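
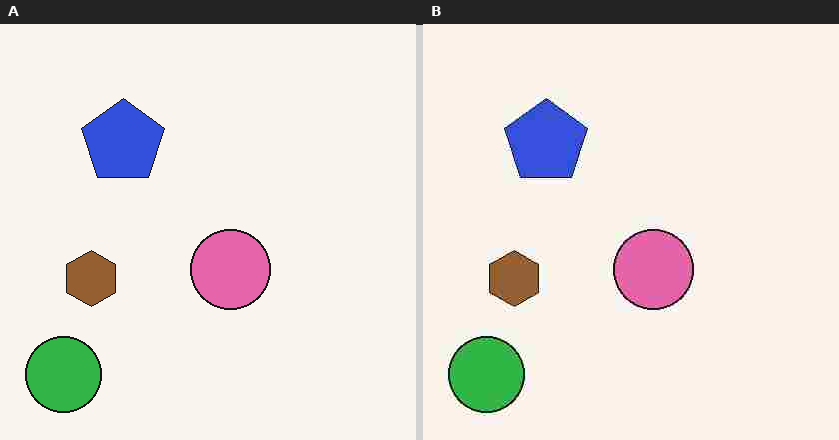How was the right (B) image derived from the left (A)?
This is the original image heavily JPEG-compressed with obvious blocking artifacts.

Blocky 8×8 compression artifacts appear around shape edges and the flat background shows ringing — characteristic JPEG degradation.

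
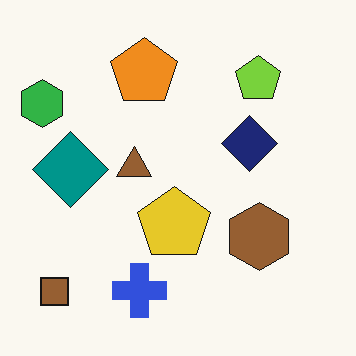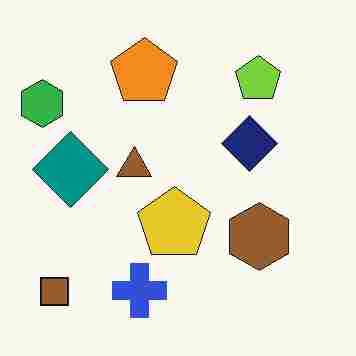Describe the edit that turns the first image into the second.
Degraded with heavy JPEG compression.

Blocky 8×8 compression artifacts appear around shape edges and the flat background shows ringing — characteristic JPEG degradation.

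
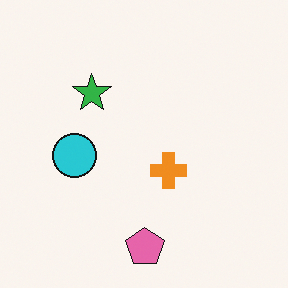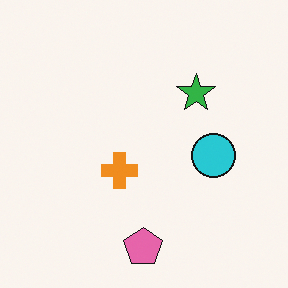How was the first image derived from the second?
The image was flipped horizontally (left ↔ right).

The cyan circle is in the right of the second image and the left of the first — shapes on opposite sides of the vertical midline have swapped in a mirror flip.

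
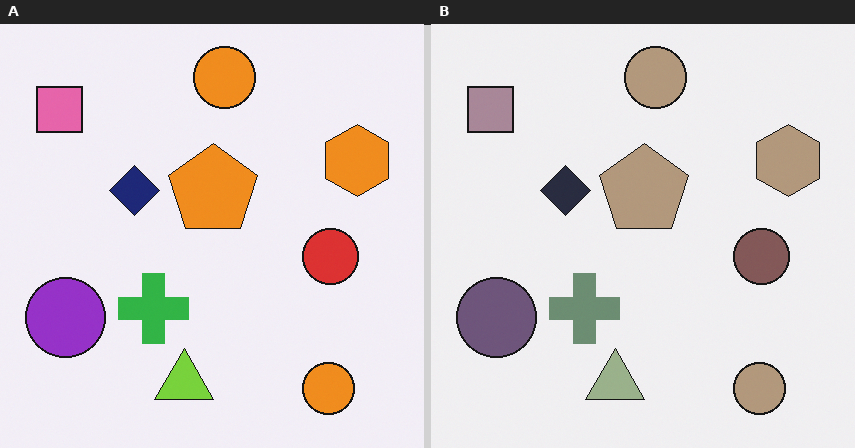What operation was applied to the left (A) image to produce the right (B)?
The image was made much more muted (saturation change).

All colors are more muted and greyish — a global saturation change.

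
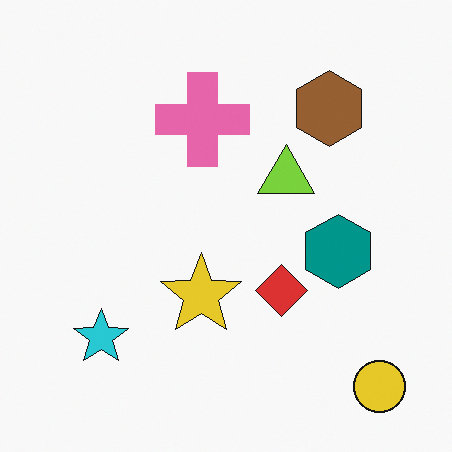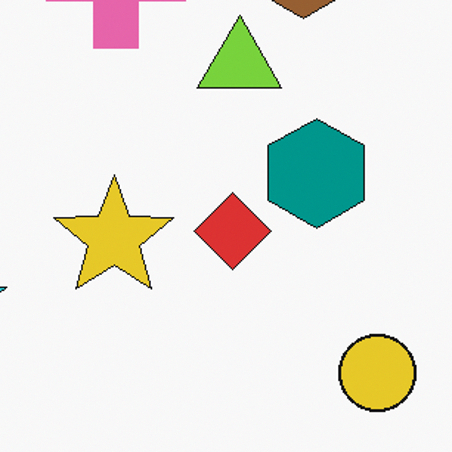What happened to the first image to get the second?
The second image is the first cropped slightly and scaled back up.

The visible shapes are larger and the field of view is narrower; shapes near the original edges may be partly or wholly outside the frame — a crop-and-rescale.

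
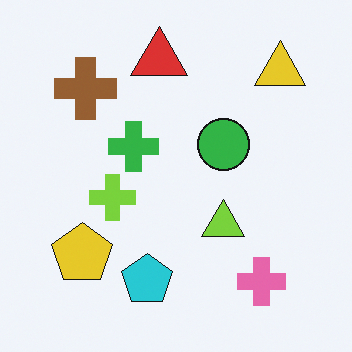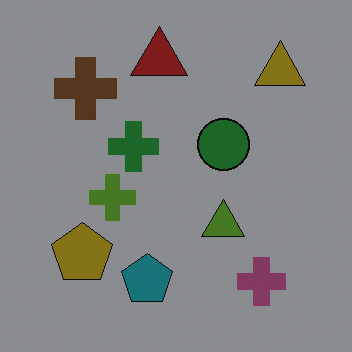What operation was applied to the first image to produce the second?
The transformation is: noticeably darkened.

Every pixel — background and shapes alike — is uniformly darkened.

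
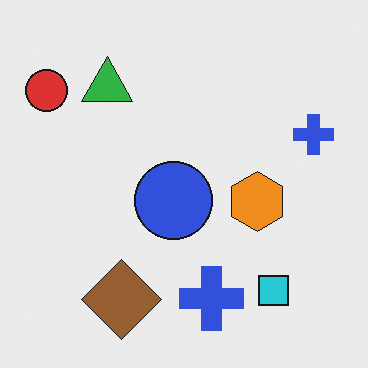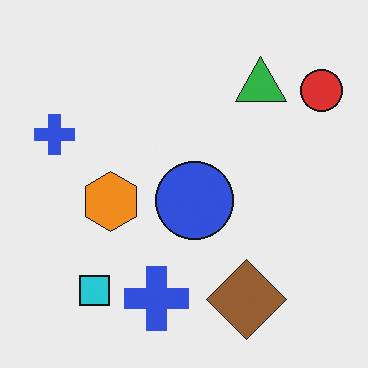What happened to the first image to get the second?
The transformation is: flipped horizontally (left ↔ right).

The red circle is in the top-left of the first image and the top-right of the second — shapes on opposite sides of the vertical midline have swapped in a mirror flip.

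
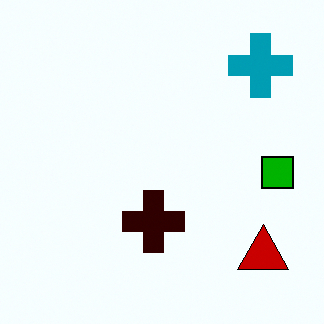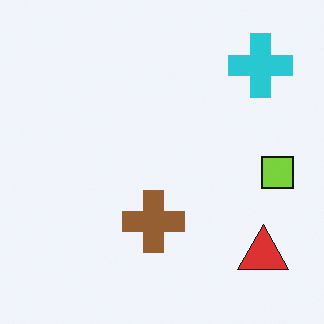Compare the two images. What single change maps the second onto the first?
The image was boosted in contrast.

Tones are pushed away from mid-grey across the whole image — a global contrast change.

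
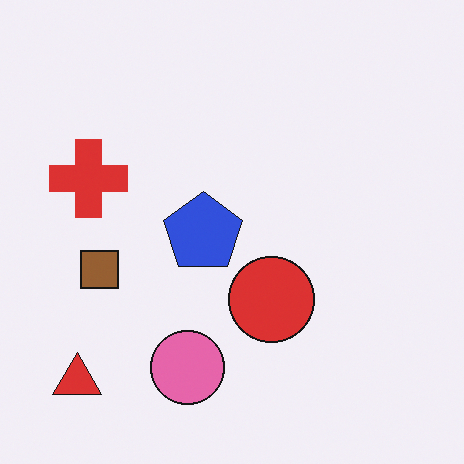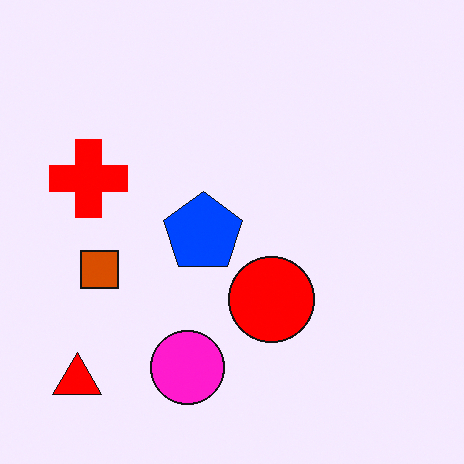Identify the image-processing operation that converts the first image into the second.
The image was made much more vivid (saturation change).

All colors are more vivid — a global saturation change.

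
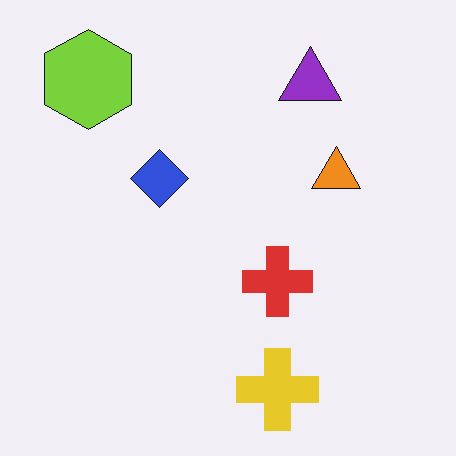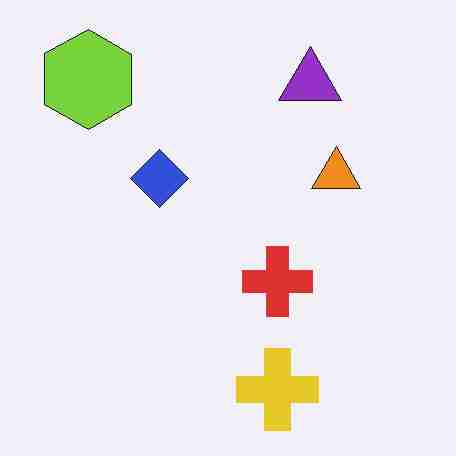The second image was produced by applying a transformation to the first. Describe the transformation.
The second image is the first heavily JPEG-compressed with obvious blocking artifacts.

Blocky 8×8 compression artifacts appear around shape edges and the flat background shows ringing — characteristic JPEG degradation.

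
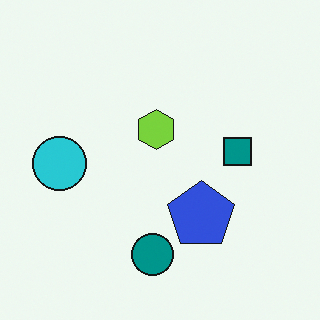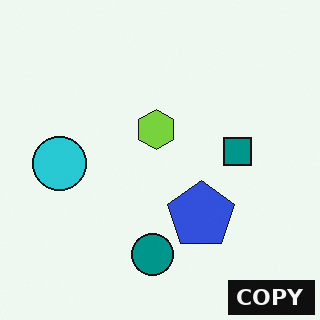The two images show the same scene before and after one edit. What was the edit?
It was watermarked with the text "COPY" in the lower-right corner.

A dark label reading "COPY" appears in the lower-right corner.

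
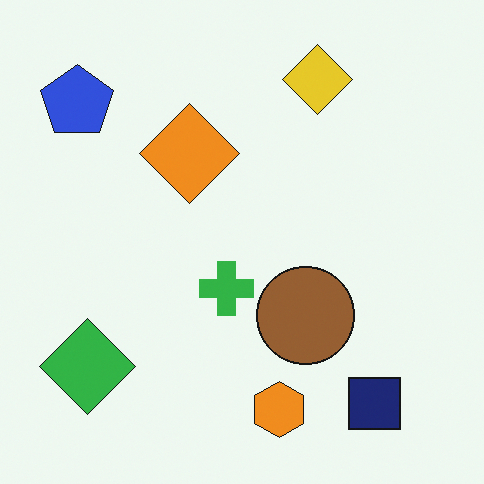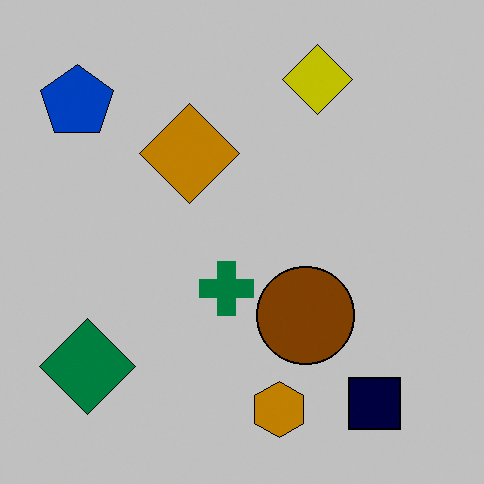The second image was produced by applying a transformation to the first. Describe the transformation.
It was heavily posterized to just a handful of flat colors.

Each flat color has snapped to a coarser quantized level — most visibly, the near-white background has dropped to a flat grey.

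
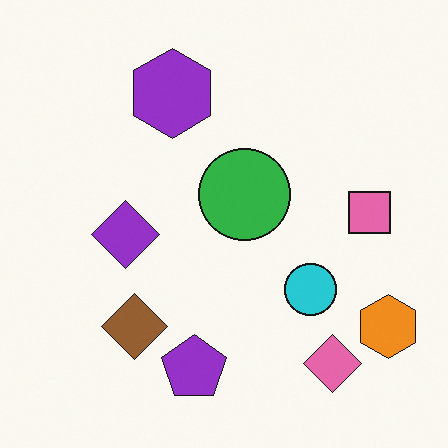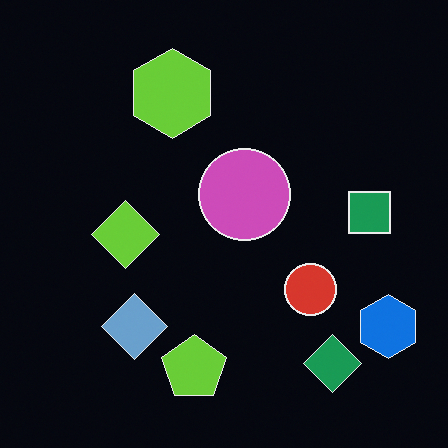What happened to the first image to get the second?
This is the original image color-inverted (negative).

The light background has become dark and every shape's color is its complement — a photographic negative.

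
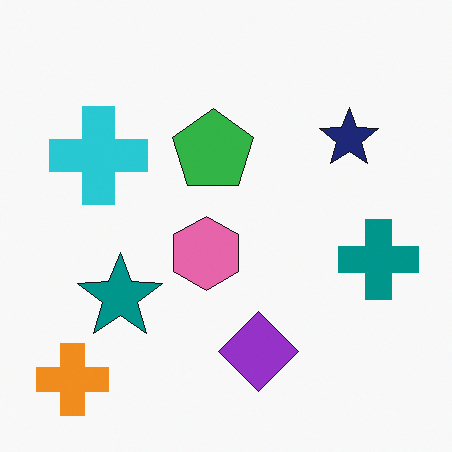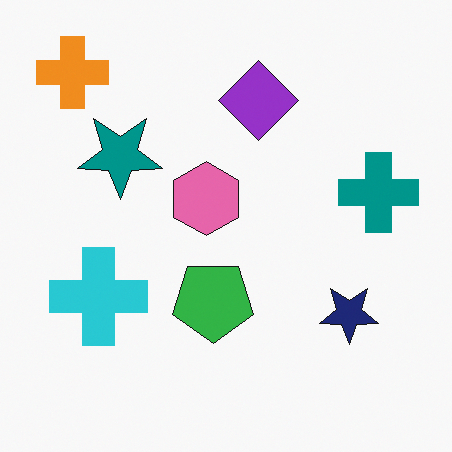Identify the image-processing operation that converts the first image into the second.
This is the original image flipped vertically (top ↔ bottom).

The orange cross is in the bottom-left of the first image and the top-left of the second — shapes on opposite sides of the horizontal midline have swapped in a mirror flip.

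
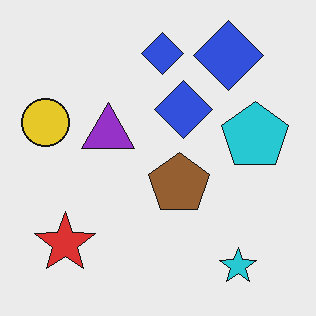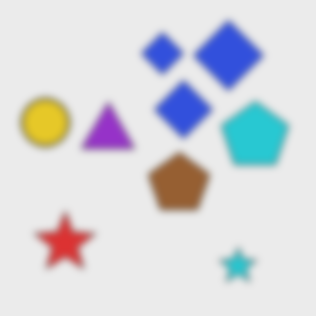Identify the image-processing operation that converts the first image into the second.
It was moderately blurred.

Shape edges and outlines are uniformly softened across the whole image.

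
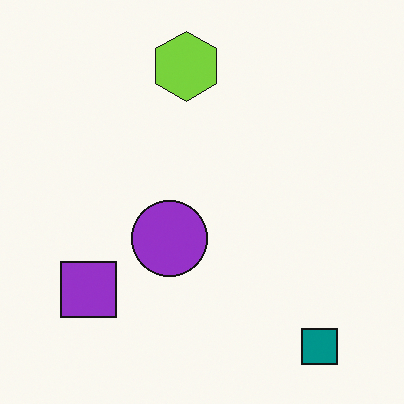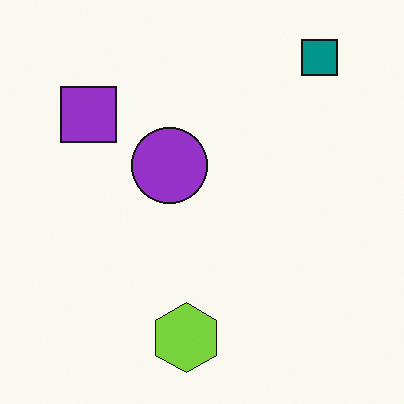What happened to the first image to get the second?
It was flipped vertically (top ↔ bottom).

The teal square is in the bottom-right of the first image and the top-right of the second — shapes on opposite sides of the horizontal midline have swapped in a mirror flip.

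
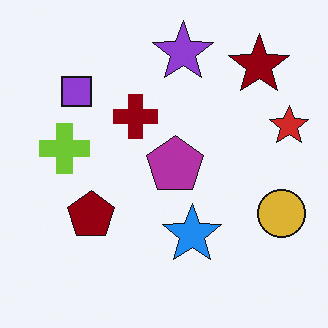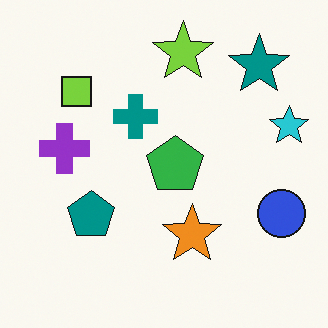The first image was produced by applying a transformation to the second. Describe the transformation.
It was hue-shifted through roughly half the color wheel.

Every shape's color has rotated by the same amount around the hue wheel — a uniform hue shift.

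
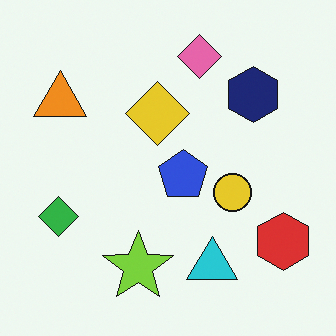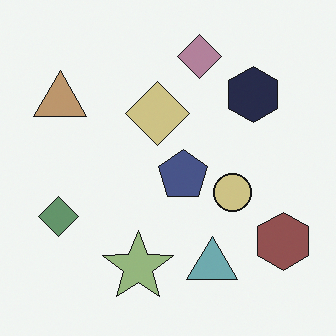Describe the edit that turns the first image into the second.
Heavily desaturated.

All colors are more muted and greyish — a global saturation change.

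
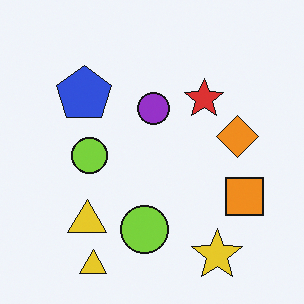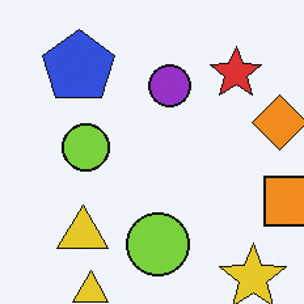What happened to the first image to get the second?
It was cropped slightly and scaled back up.

The visible shapes are larger and the field of view is narrower; shapes near the original edges may be partly or wholly outside the frame — a crop-and-rescale.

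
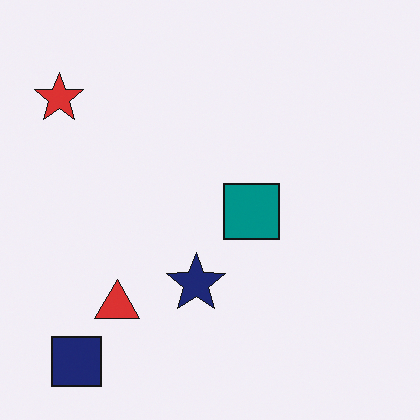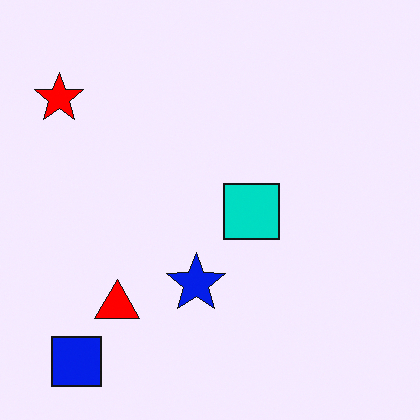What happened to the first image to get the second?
It was heavily oversaturated.

All colors are more vivid — a global saturation change.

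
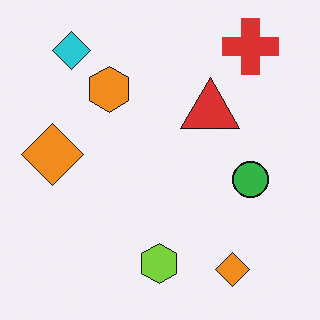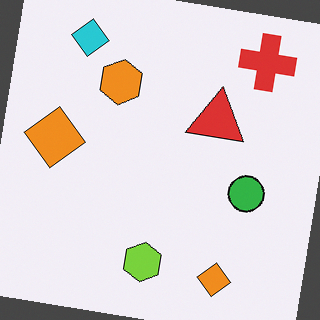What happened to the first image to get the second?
The second image is the first rotated clockwise by a slight angle.

Every shape is tilted by the same angle and the image corners show triangular fill wedges — a whole-image rotation by a non-right angle.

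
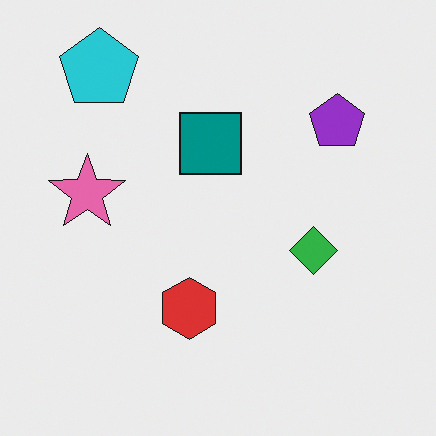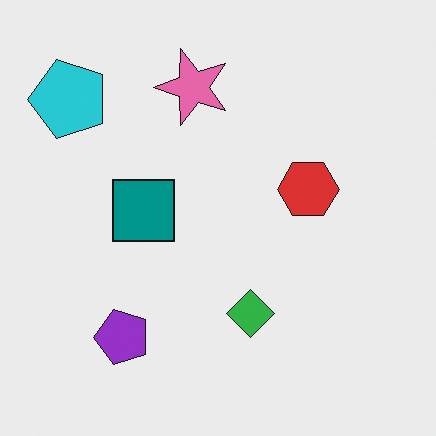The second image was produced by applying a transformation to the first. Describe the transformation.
The transformation is: transposed (reflected across the top-left ↔ bottom-right diagonal).

Shapes have swapped their row and column positions — what was in the top-right is now in the bottom-left — a diagonal reflection.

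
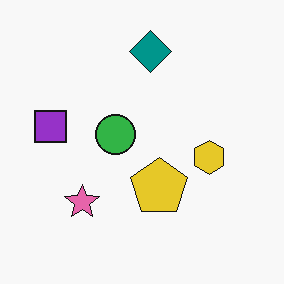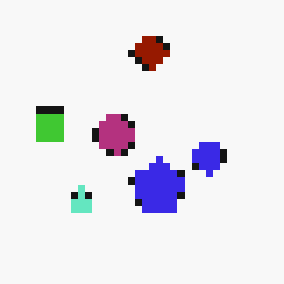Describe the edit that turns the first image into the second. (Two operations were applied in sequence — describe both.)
This is the original image hue-shifted through roughly half the color wheel, then pixelated into visible square blocks.

Every shape's color has rotated by the same amount around the hue wheel — a uniform hue shift. Shapes are reduced to large square blocks; fine edges and outlines are lost — a downscale-then-upscale (mosaic) effect.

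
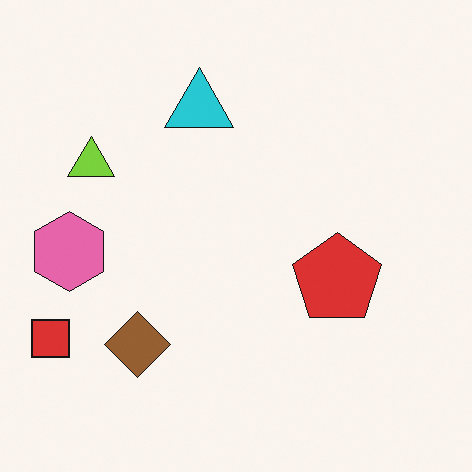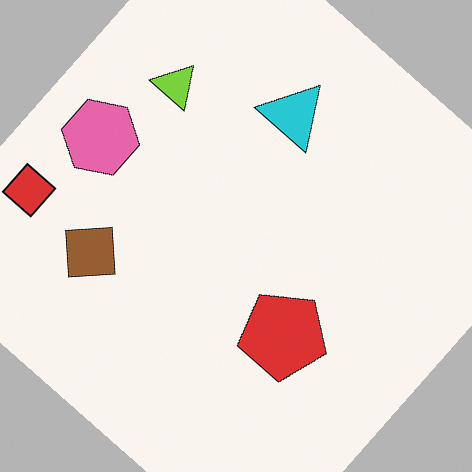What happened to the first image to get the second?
Rotated clockwise by a large amount — several tens of degrees.

Every shape is tilted by the same angle and the image corners show triangular fill wedges — a whole-image rotation by a non-right angle.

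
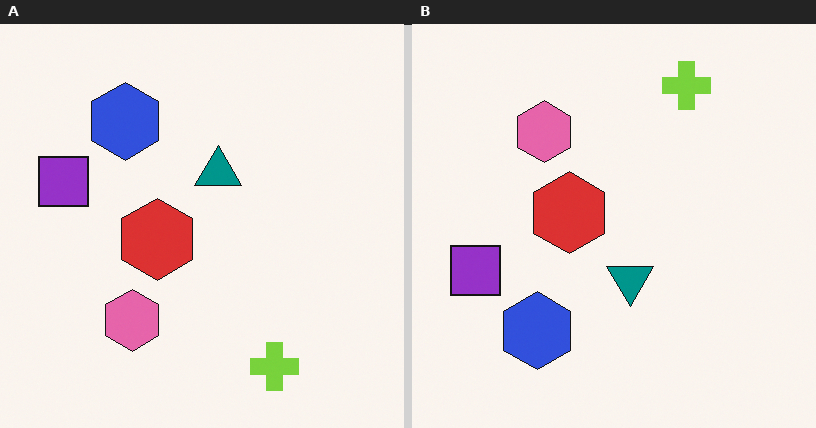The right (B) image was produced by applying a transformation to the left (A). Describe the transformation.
This is the original image flipped vertically (top ↔ bottom).

The lime cross is in the bottom-right of the left (A) image and the top-right of the right (B) — shapes on opposite sides of the horizontal midline have swapped in a mirror flip.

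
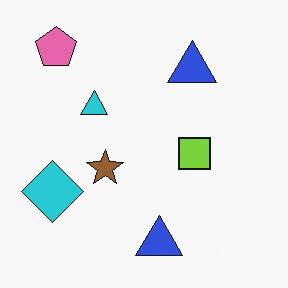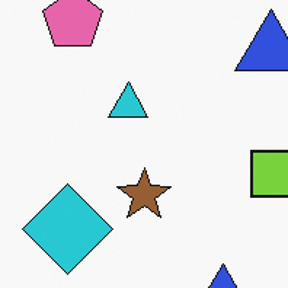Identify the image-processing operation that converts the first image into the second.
Cropped slightly and scaled back up.

The visible shapes are larger and the field of view is narrower; shapes near the original edges may be partly or wholly outside the frame — a crop-and-rescale.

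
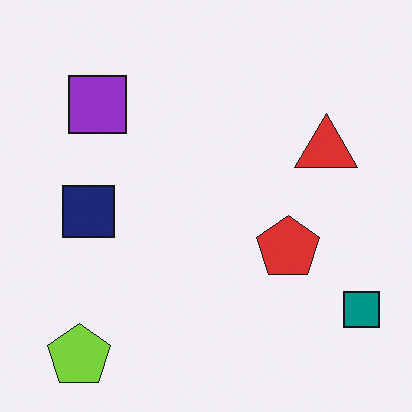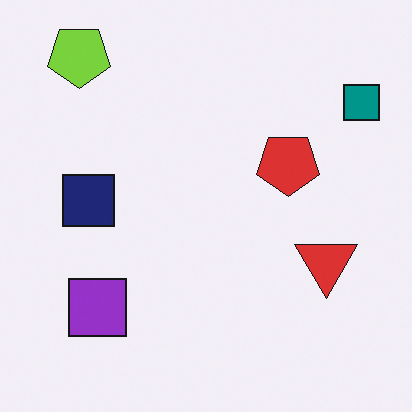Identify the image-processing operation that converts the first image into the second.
The image was flipped vertically (top ↔ bottom).

The lime pentagon is in the bottom-left of the first image and the top-left of the second — shapes on opposite sides of the horizontal midline have swapped in a mirror flip.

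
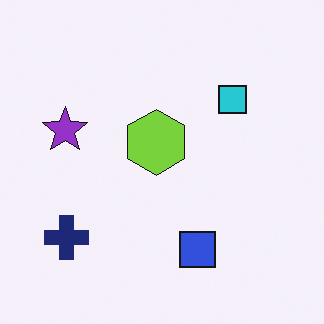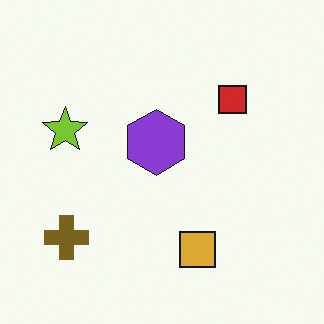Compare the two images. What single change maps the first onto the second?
It was hue-shifted through roughly half the color wheel.

Every shape's color has rotated by the same amount around the hue wheel — a uniform hue shift.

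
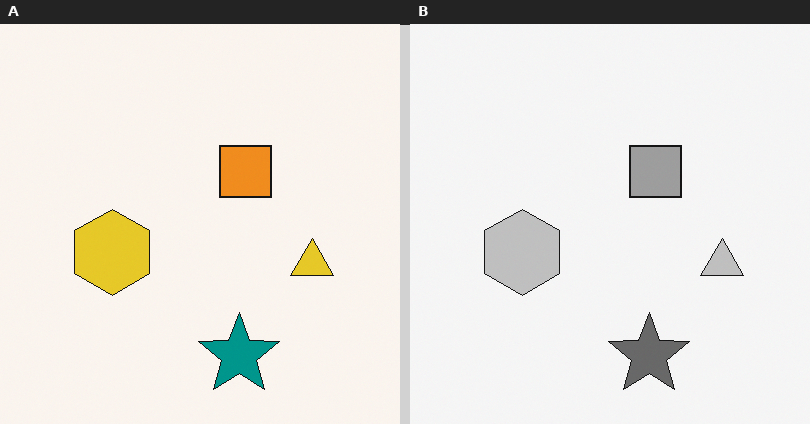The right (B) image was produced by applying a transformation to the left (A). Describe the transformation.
This is the original image converted to grayscale.

All color is removed — every shape is now a shade of grey.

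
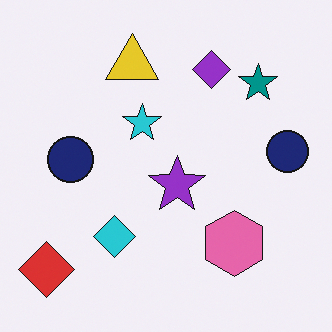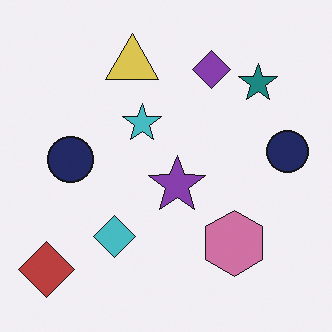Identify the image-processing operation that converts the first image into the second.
The image was slightly desaturated.

All colors are more muted and greyish — a global saturation change.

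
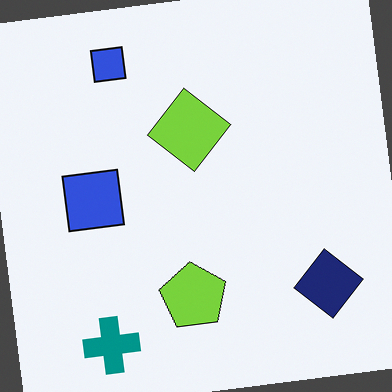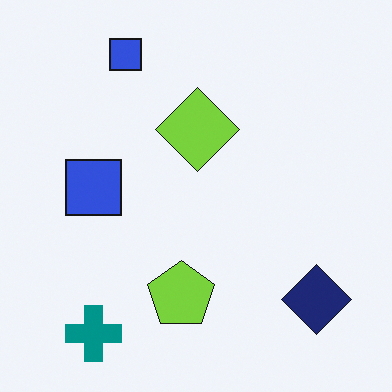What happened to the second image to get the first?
The image was rotated counter-clockwise by a few degrees.

Every shape is tilted by the same angle and the image corners show triangular fill wedges — a whole-image rotation by a non-right angle.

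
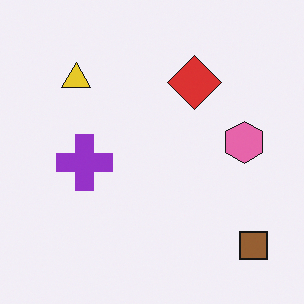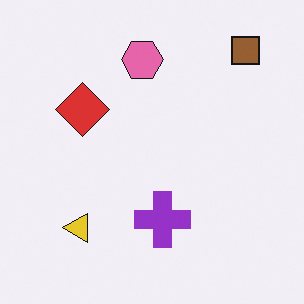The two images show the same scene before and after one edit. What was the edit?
Rotated 90° counter-clockwise.

The brown square sits in the bottom-right of the first image and the top-right of the second — consistent with a whole-image 90° counter-clockwise rotation.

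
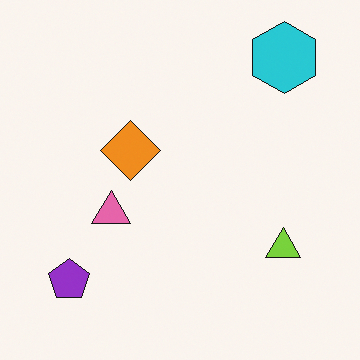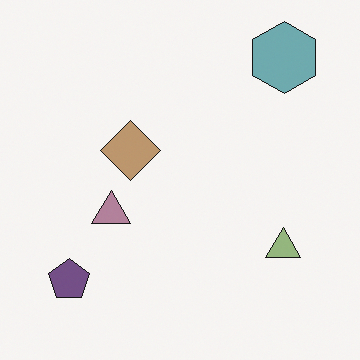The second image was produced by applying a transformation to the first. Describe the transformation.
The image was made much more muted (saturation change).

All colors are more muted and greyish — a global saturation change.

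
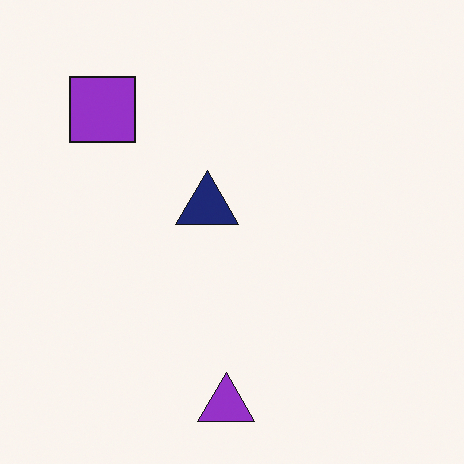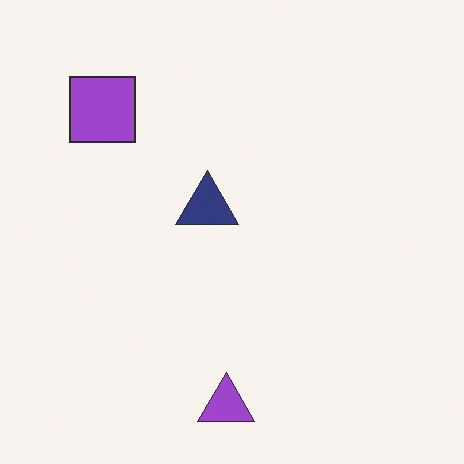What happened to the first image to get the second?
It was given slightly reduced contrast.

Tones are pushed toward mid-grey across the whole image — a global contrast change.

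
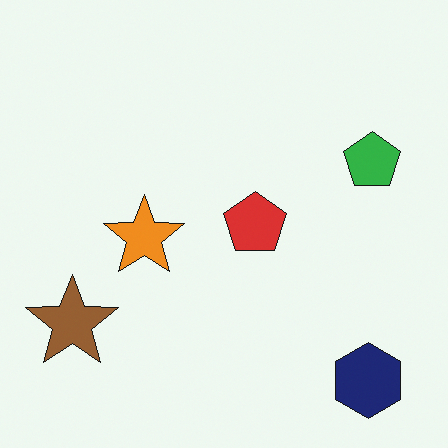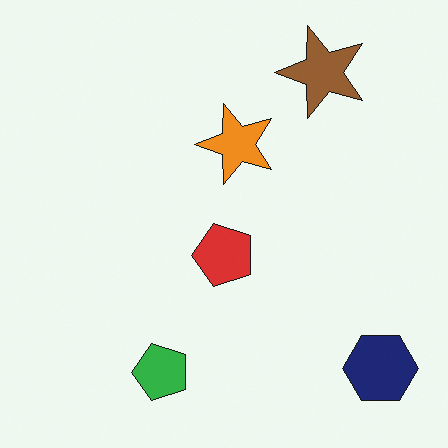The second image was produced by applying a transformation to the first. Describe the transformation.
Transposed (reflected across the top-left ↔ bottom-right diagonal).

Shapes have swapped their row and column positions — what was in the top-right is now in the bottom-left — a diagonal reflection.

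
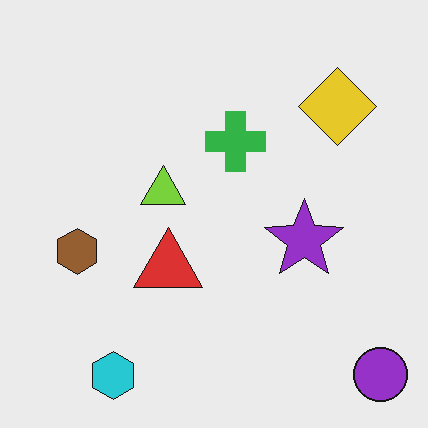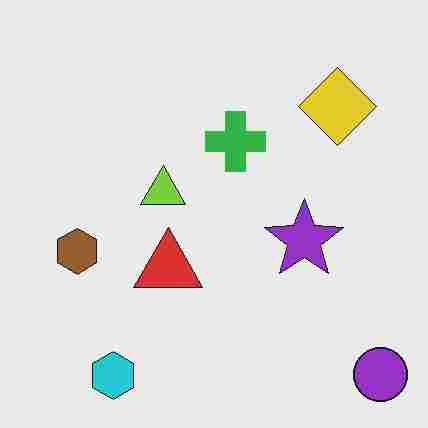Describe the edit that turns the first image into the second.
The transformation is: degraded with heavy JPEG compression.

Blocky 8×8 compression artifacts appear around shape edges and the flat background shows ringing — characteristic JPEG degradation.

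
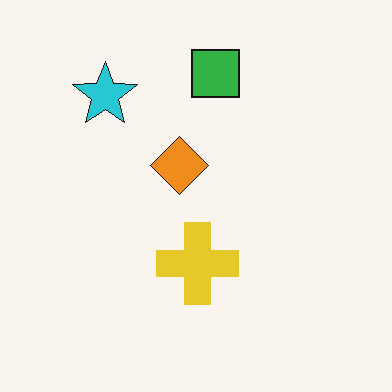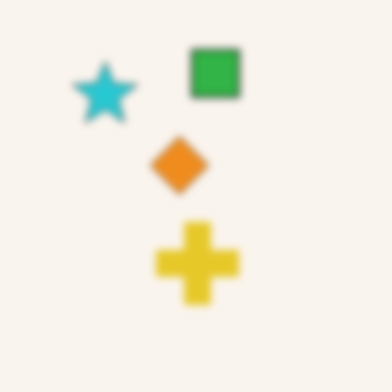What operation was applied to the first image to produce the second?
Noticeably gaussian-blurred.

Shape edges and outlines are uniformly softened across the whole image.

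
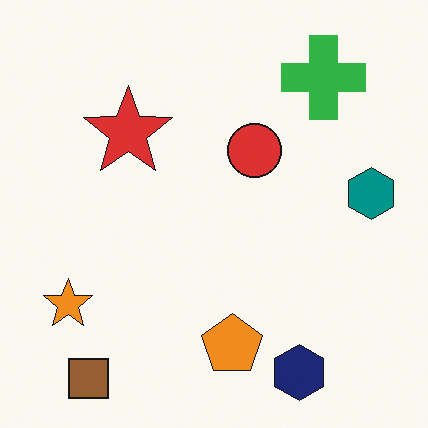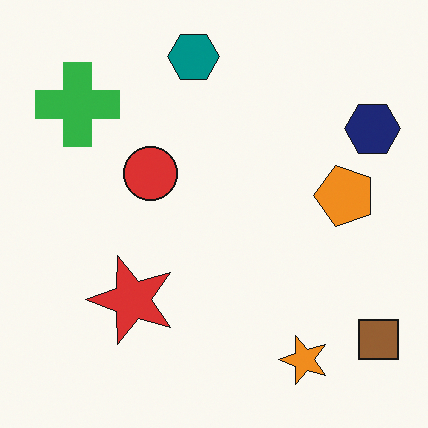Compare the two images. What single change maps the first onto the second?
The transformation is: rotated 90° counter-clockwise.

The brown square sits in the bottom-left of the first image and the bottom-right of the second — consistent with a whole-image 90° counter-clockwise rotation.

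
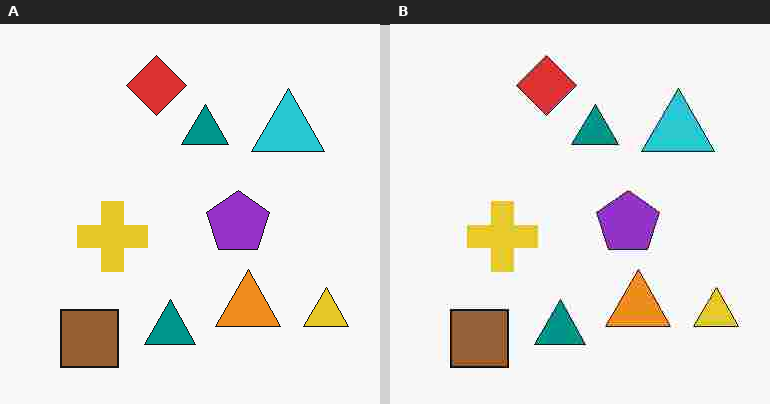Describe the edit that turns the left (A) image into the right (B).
The image was degraded with heavy JPEG compression.

Blocky 8×8 compression artifacts appear around shape edges and the flat background shows ringing — characteristic JPEG degradation.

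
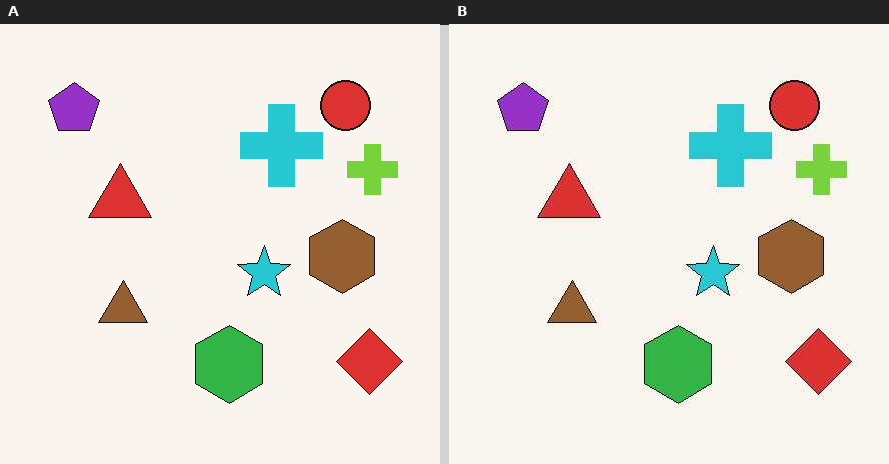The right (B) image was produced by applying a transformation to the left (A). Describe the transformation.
The image was JPEG-compressed with visible artifacts.

Blocky 8×8 compression artifacts appear around shape edges and the flat background shows ringing — characteristic JPEG degradation.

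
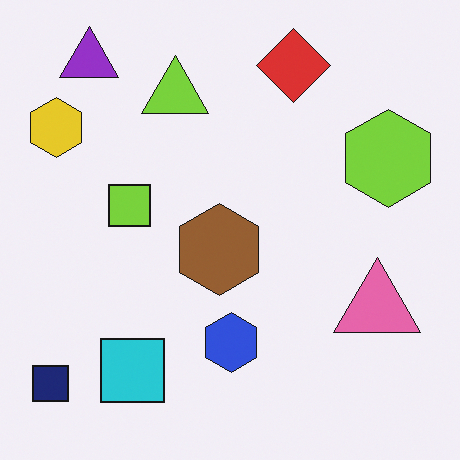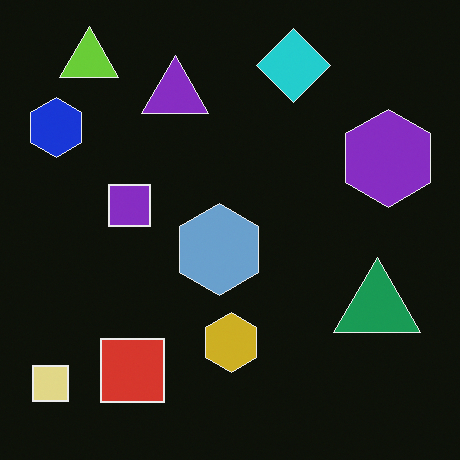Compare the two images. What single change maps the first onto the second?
The transformation is: color-inverted (negative).

The light background has become dark and every shape's color is its complement — a photographic negative.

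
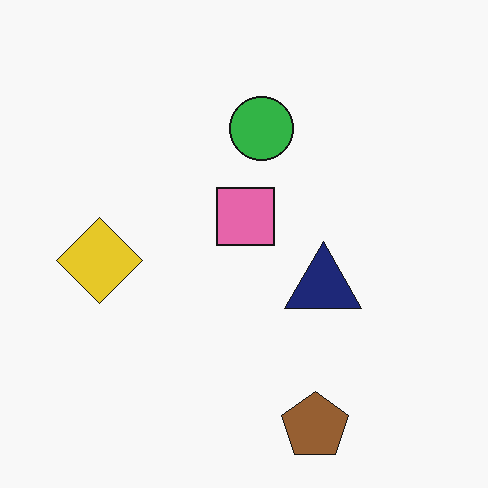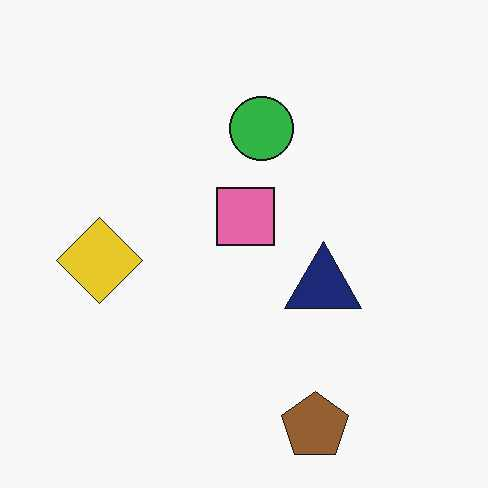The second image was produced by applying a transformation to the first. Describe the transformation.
This is the original image JPEG-compressed with visible artifacts.

Blocky 8×8 compression artifacts appear around shape edges and the flat background shows ringing — characteristic JPEG degradation.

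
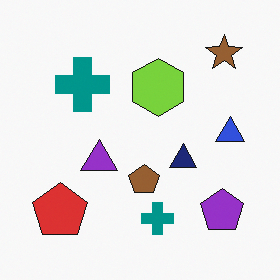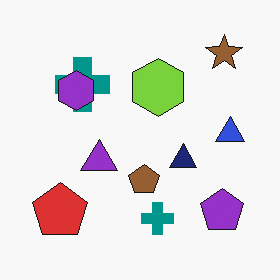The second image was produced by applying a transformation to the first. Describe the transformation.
Overlaid with an additional purple hexagon.

A purple hexagon appears in the second image that is absent from the first.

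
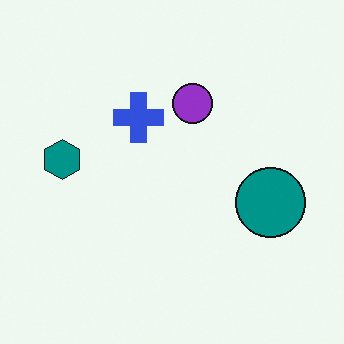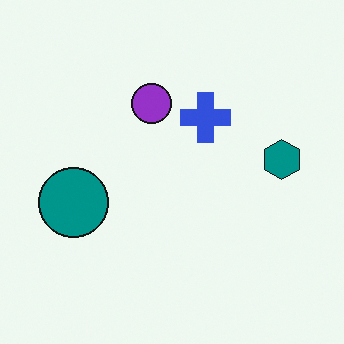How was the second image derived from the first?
This is the original image flipped horizontally (left ↔ right).

The teal hexagon is in the left of the first image and the right of the second — shapes on opposite sides of the vertical midline have swapped in a mirror flip.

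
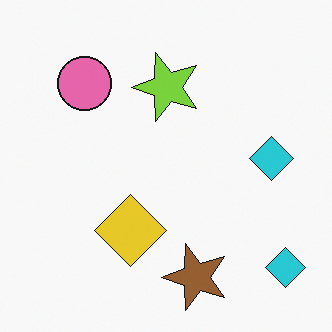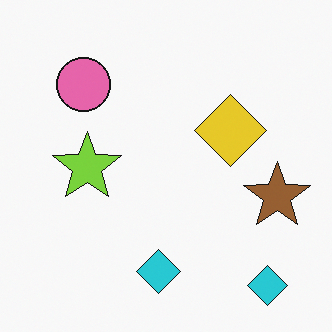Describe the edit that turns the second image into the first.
It was transposed (reflected across the top-left ↔ bottom-right diagonal).

Shapes have swapped their row and column positions — what was in the top-right is now in the bottom-left — a diagonal reflection.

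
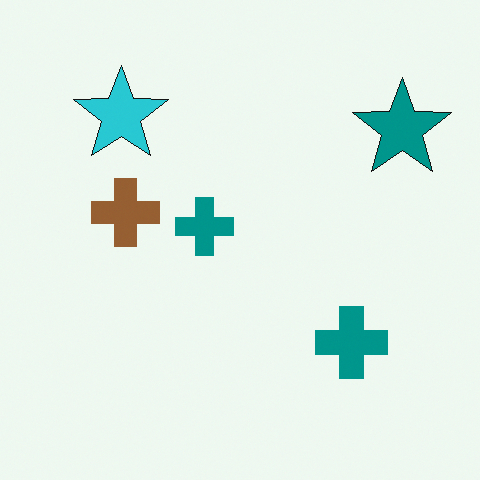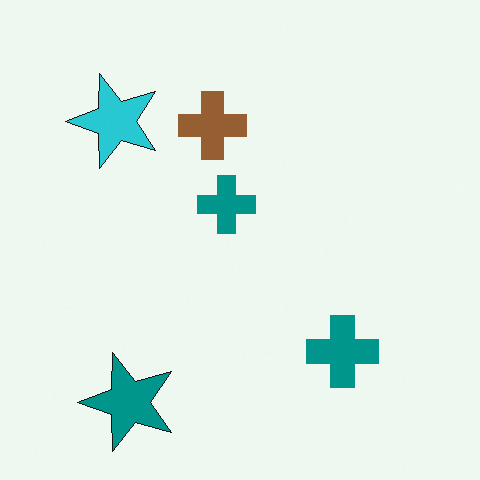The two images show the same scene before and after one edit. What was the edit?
The image was transposed (reflected across the top-left ↔ bottom-right diagonal).

Shapes have swapped their row and column positions — what was in the top-right is now in the bottom-left — a diagonal reflection.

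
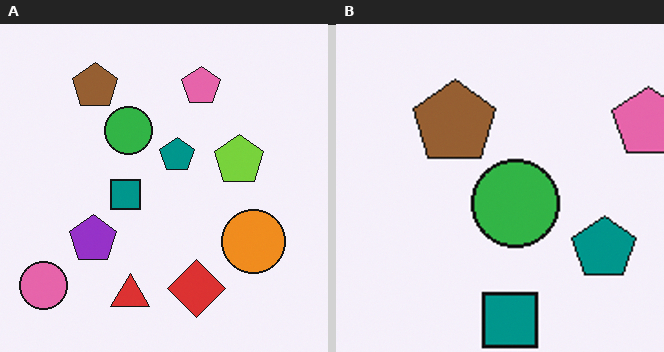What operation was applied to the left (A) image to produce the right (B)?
Cropped to a noticeably smaller region and rescaled.

The visible shapes are larger and the field of view is narrower; shapes near the original edges may be partly or wholly outside the frame — a crop-and-rescale.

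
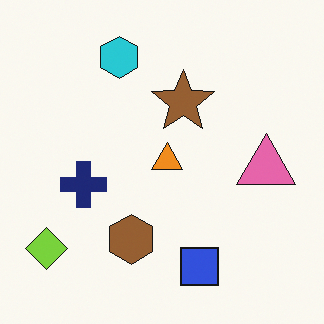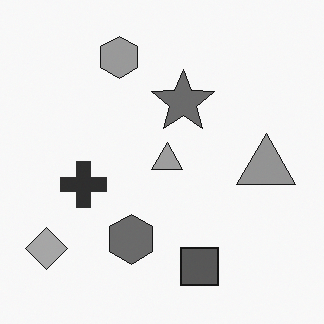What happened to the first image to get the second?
The second image is the first converted to grayscale.

All color is removed — every shape is now a shade of grey.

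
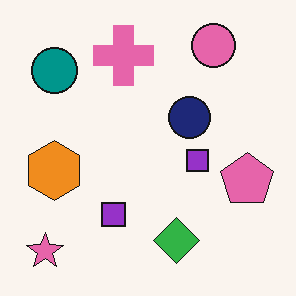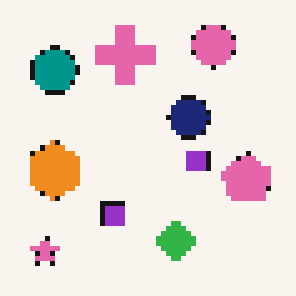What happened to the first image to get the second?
Mildly pixelated.

Shapes are reduced to large square blocks; fine edges and outlines are lost — a downscale-then-upscale (mosaic) effect.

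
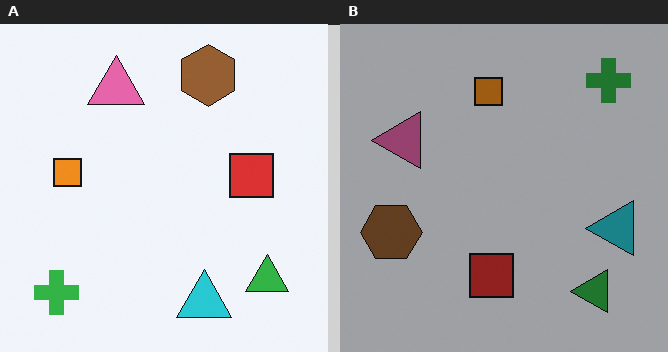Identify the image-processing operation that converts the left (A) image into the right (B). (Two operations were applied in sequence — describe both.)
Noticeably darkened, then transposed (reflected across the top-left ↔ bottom-right diagonal).

Every pixel — background and shapes alike — is uniformly darkened. Shapes have swapped their row and column positions — what was in the top-right is now in the bottom-left — a diagonal reflection.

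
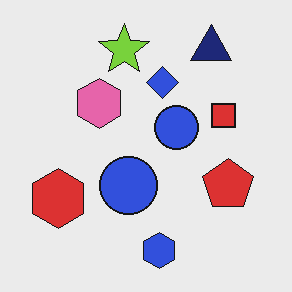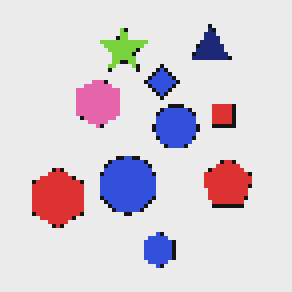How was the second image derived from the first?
The image was lightly pixelated (a mild mosaic effect).

Shapes are reduced to large square blocks; fine edges and outlines are lost — a downscale-then-upscale (mosaic) effect.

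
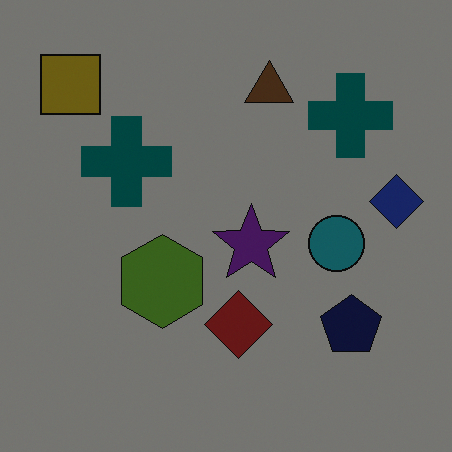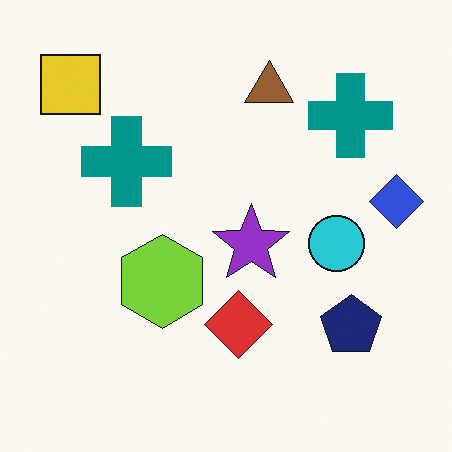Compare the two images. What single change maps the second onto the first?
The transformation is: noticeably darkened.

Every pixel — background and shapes alike — is uniformly darkened.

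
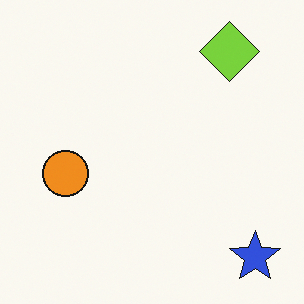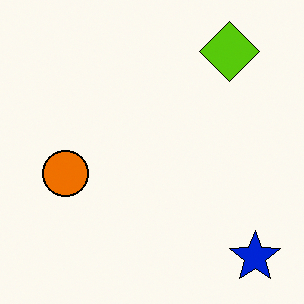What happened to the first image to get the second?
The image was given slightly increased contrast.

Tones are pushed away from mid-grey across the whole image — a global contrast change.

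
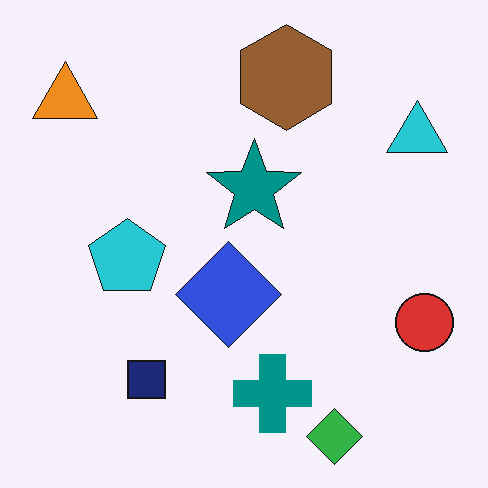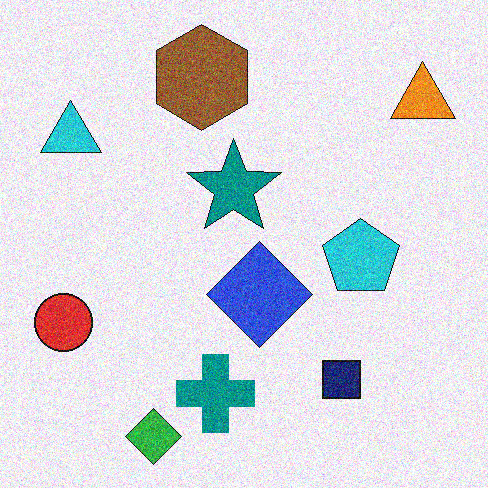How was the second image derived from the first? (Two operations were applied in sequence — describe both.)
The second image is the first degraded with visible gaussian noise, then flipped horizontally (left ↔ right).

Random speckle covers the whole image, including the flat background. The red circle is in the right of the first image and the left of the second — shapes on opposite sides of the vertical midline have swapped in a mirror flip.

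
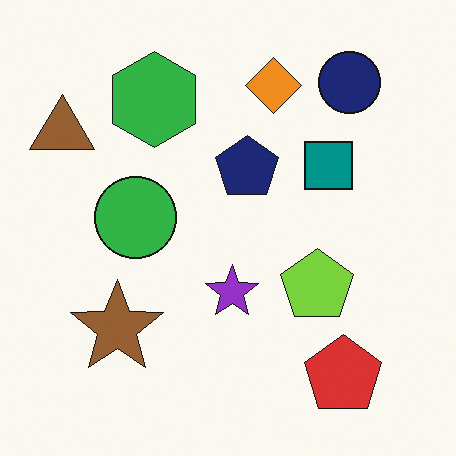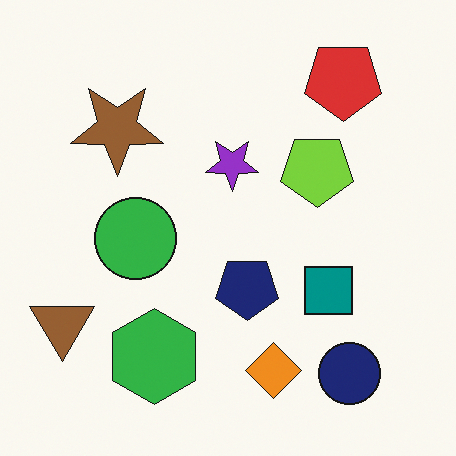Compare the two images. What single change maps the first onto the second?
The transformation is: flipped vertically (top ↔ bottom).

The red pentagon is in the bottom-right of the first image and the top-right of the second — shapes on opposite sides of the horizontal midline have swapped in a mirror flip.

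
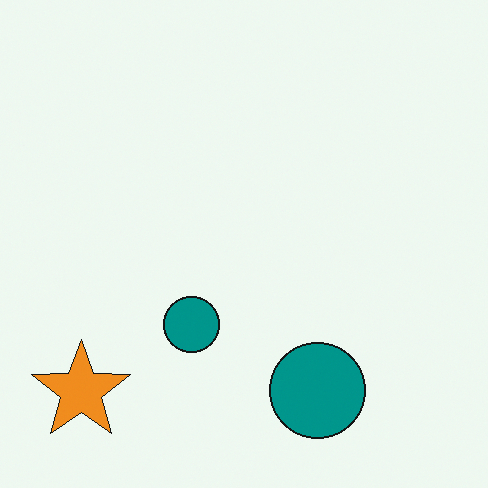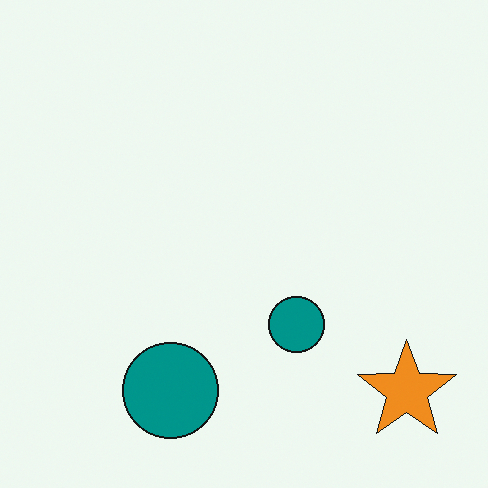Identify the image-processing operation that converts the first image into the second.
It was flipped horizontally (left ↔ right).

The orange star is in the bottom-left of the first image and the bottom-right of the second — shapes on opposite sides of the vertical midline have swapped in a mirror flip.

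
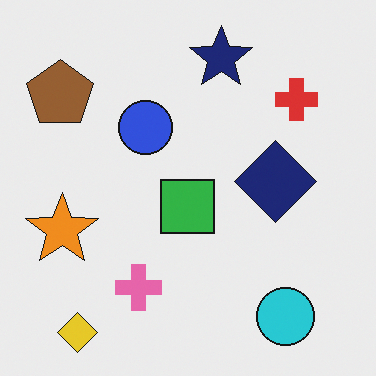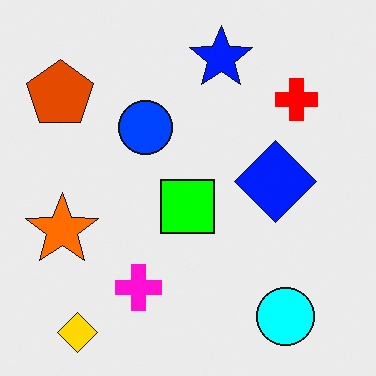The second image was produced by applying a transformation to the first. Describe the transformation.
This is the original image heavily oversaturated.

All colors are more vivid — a global saturation change.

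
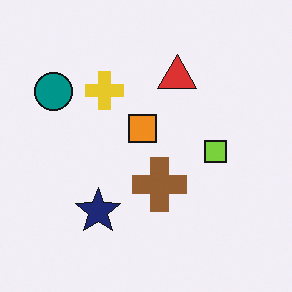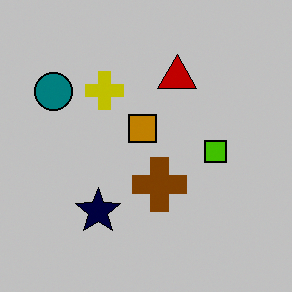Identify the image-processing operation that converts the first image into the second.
It was heavily posterized to just a handful of flat colors.

Each flat color has snapped to a coarser quantized level — most visibly, the near-white background has dropped to a flat grey.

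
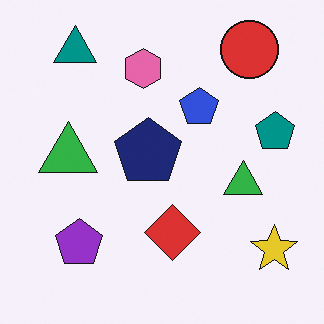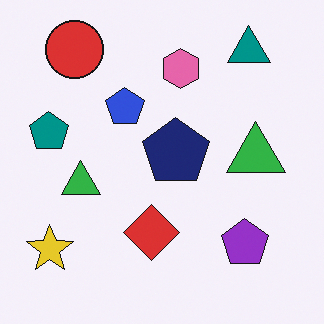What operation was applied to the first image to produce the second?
It was flipped horizontally (left ↔ right).

The teal pentagon is in the right of the first image and the left of the second — shapes on opposite sides of the vertical midline have swapped in a mirror flip.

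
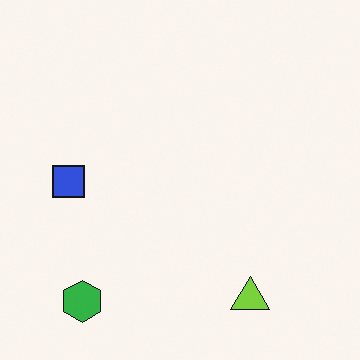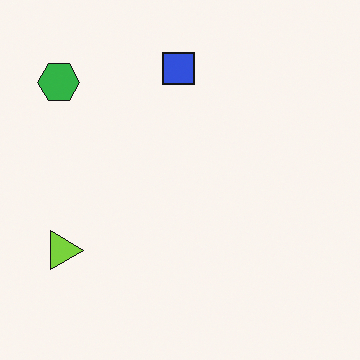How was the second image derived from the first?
It was rotated 90° clockwise.

The green hexagon sits in the bottom-left of the first image and the top-left of the second — consistent with a whole-image 90° clockwise rotation.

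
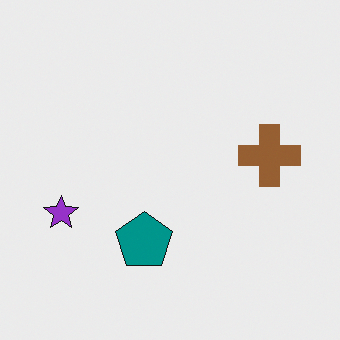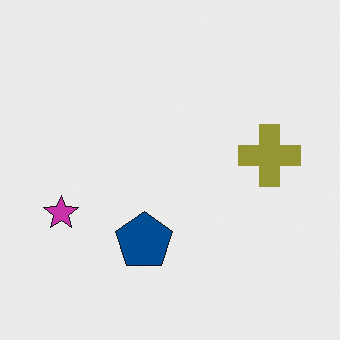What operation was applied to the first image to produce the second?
The second image is the first hue-shifted slightly.

Every shape's color has rotated by the same amount around the hue wheel — a uniform hue shift.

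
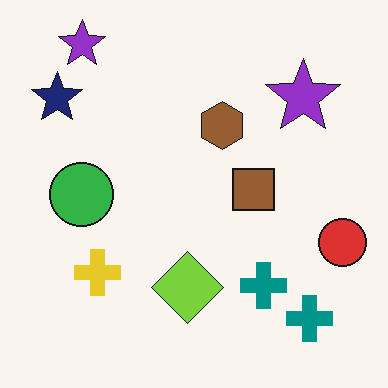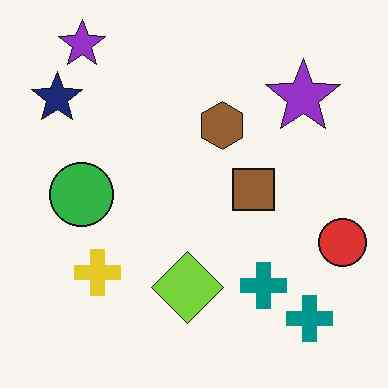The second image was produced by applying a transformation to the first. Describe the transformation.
The transformation is: JPEG-compressed with visible artifacts.

Blocky 8×8 compression artifacts appear around shape edges and the flat background shows ringing — characteristic JPEG degradation.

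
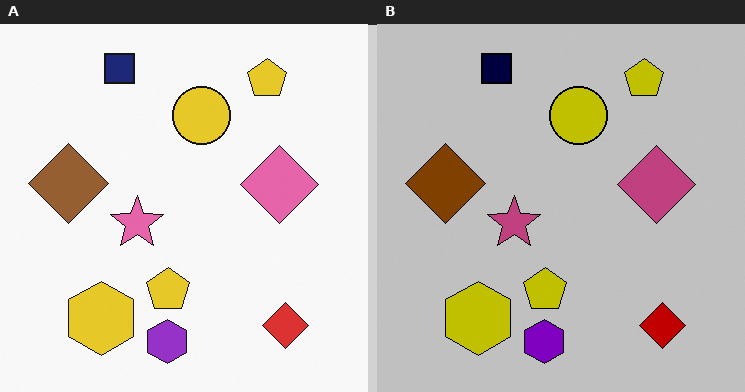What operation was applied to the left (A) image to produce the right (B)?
The right (B) image is the left (A) aggressively posterized.

Each flat color has snapped to a coarser quantized level — most visibly, the near-white background has dropped to a flat grey.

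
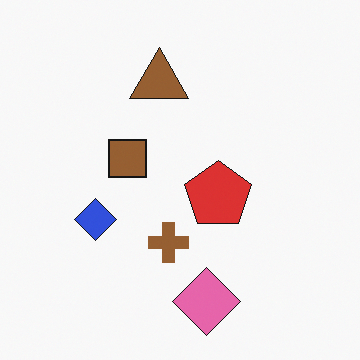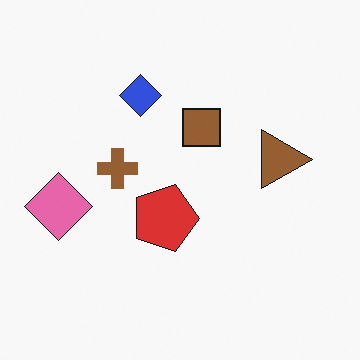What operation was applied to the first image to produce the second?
The second image is the first rotated 90° clockwise.

The pink diamond sits in the bottom of the first image and the left of the second — consistent with a whole-image 90° clockwise rotation.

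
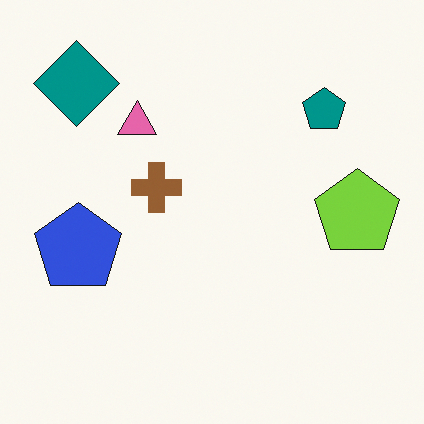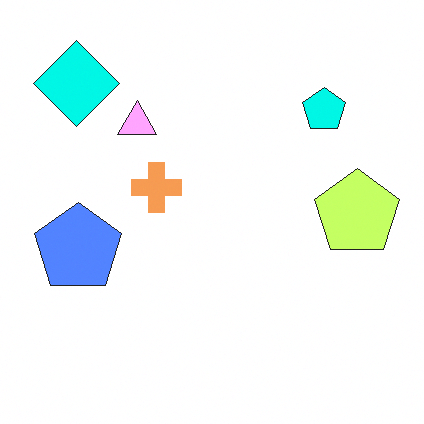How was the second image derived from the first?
Substantially brightened.

Every pixel — background and shapes alike — is uniformly brightened.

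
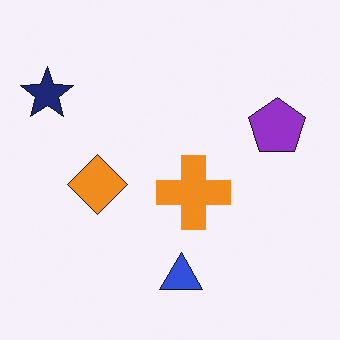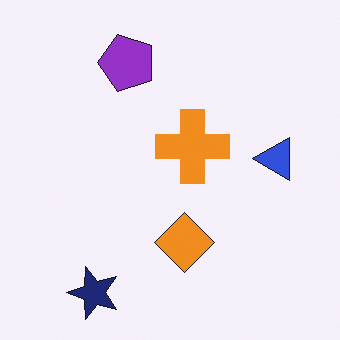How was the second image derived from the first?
The second image is the first rotated 90° counter-clockwise.

The navy star sits in the top-left of the first image and the bottom-left of the second — consistent with a whole-image 90° counter-clockwise rotation.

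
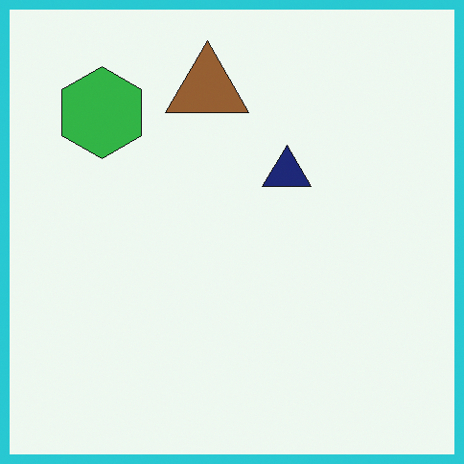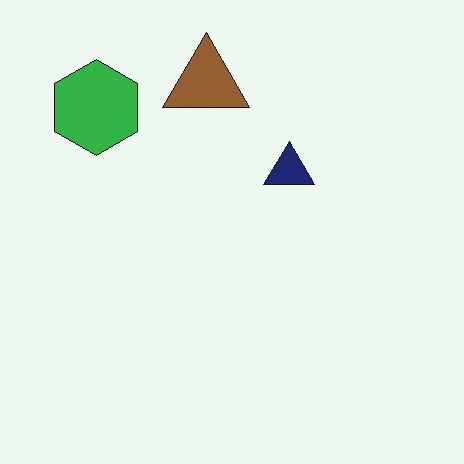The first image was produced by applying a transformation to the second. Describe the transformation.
This is the original image framed with a cyan border.

A solid cyan frame runs around the edge of the first image, with the content slightly shrunk inside it.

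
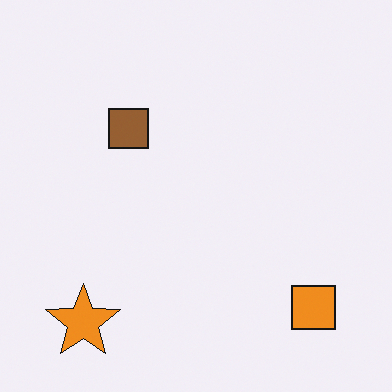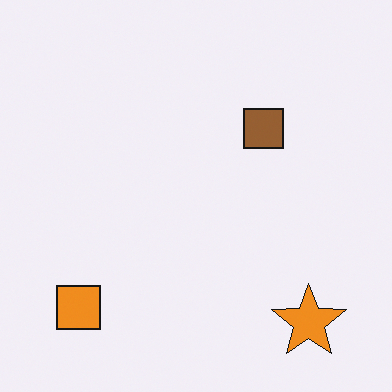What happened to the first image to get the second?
The image was flipped horizontally (left ↔ right).

The orange square is in the bottom-right of the first image and the bottom-left of the second — shapes on opposite sides of the vertical midline have swapped in a mirror flip.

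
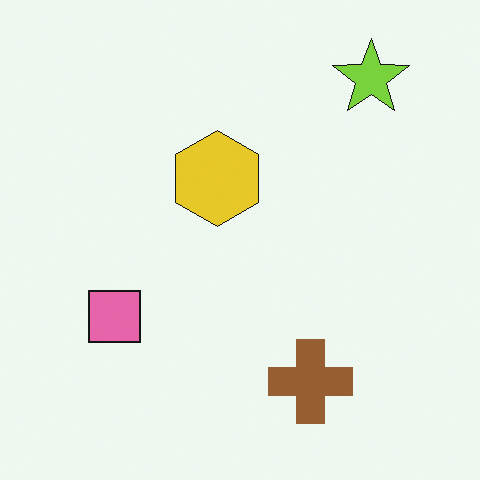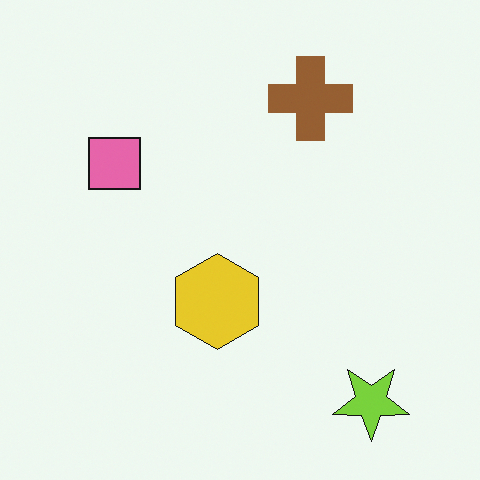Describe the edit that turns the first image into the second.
This is the original image flipped vertically (top ↔ bottom).

The lime star is in the top-right of the first image and the bottom-right of the second — shapes on opposite sides of the horizontal midline have swapped in a mirror flip.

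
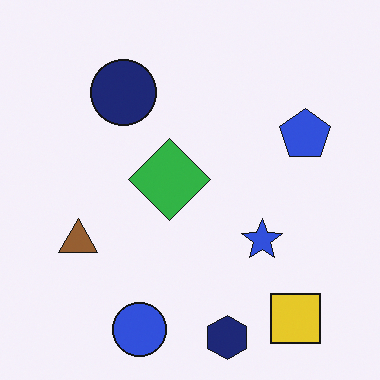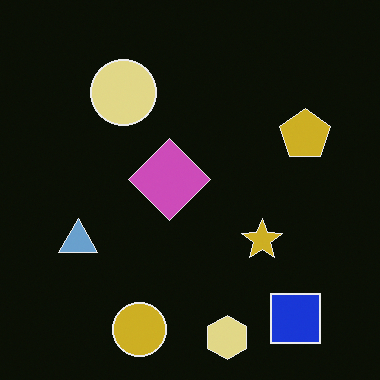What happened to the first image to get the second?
The transformation is: color-inverted (negative).

The light background has become dark and every shape's color is its complement — a photographic negative.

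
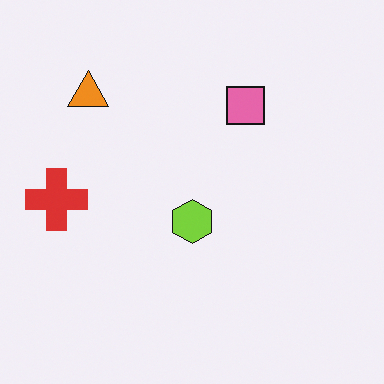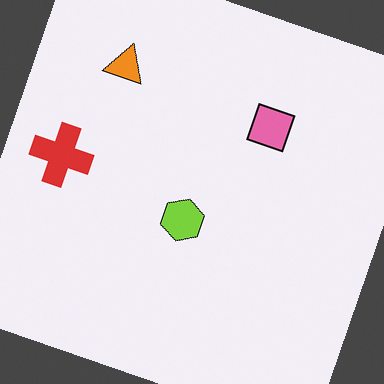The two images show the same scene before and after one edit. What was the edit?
It was rotated clockwise by a clearly visible amount.

Every shape is tilted by the same angle and the image corners show triangular fill wedges — a whole-image rotation by a non-right angle.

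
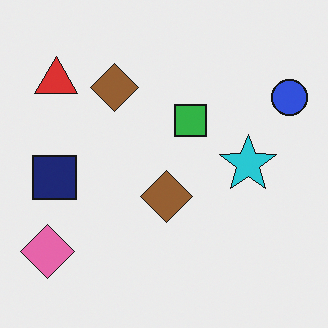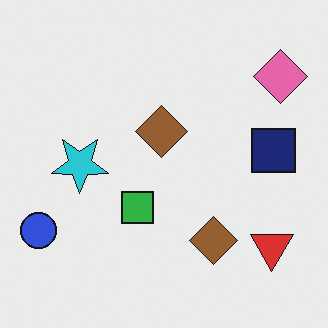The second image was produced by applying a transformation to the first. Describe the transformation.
This is the original image rotated 180°.

The pink diamond sits in the bottom-left of the first image and the top-right of the second — consistent with a whole-image 180° rotation.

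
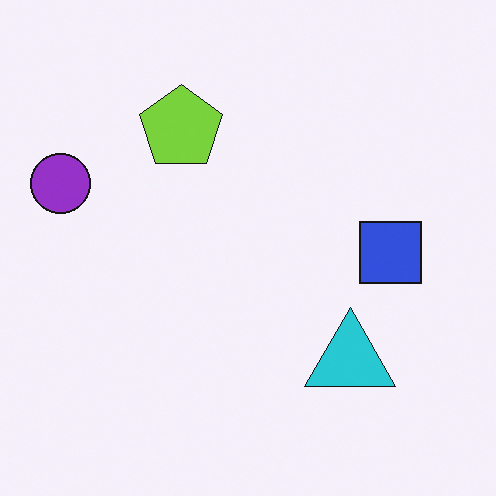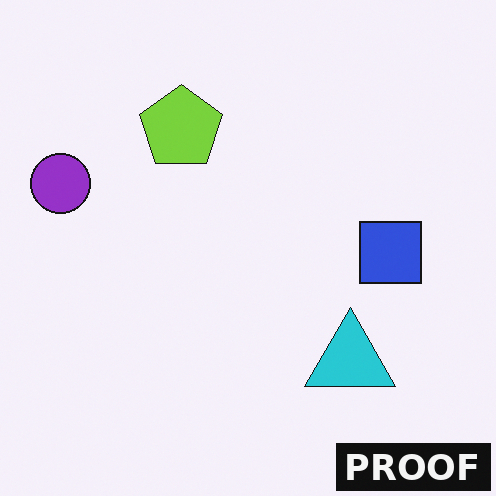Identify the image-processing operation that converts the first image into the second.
The transformation is: watermarked with the text "PROOF" in the lower-right corner.

A dark label reading "PROOF" appears in the lower-right corner.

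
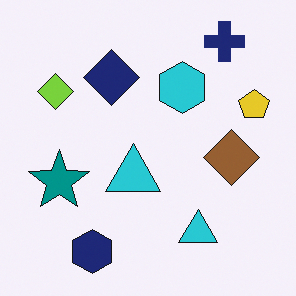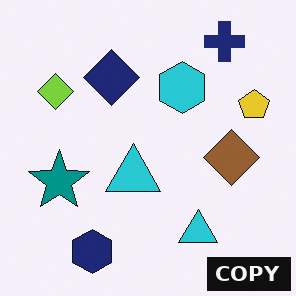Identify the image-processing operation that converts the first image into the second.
It was watermarked with the text "COPY" in the lower-right corner.

A dark label reading "COPY" appears in the lower-right corner.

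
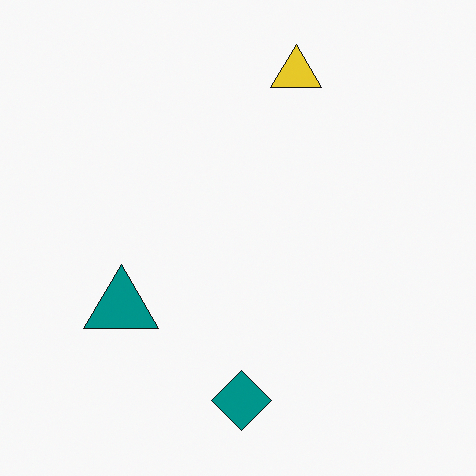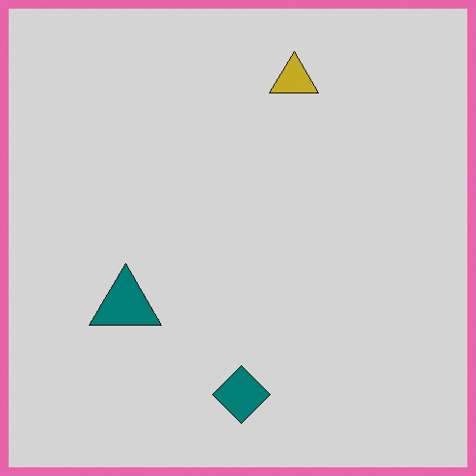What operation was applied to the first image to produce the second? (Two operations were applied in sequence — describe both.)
It was darkened a little, then framed with a pink border.

Every pixel — background and shapes alike — is uniformly darkened. A solid pink frame runs around the edge of the second image, with the content slightly shrunk inside it.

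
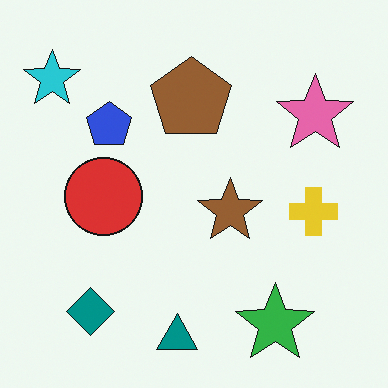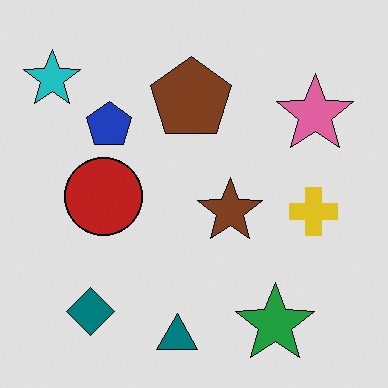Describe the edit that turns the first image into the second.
The second image is the first moderately posterized.

Each flat color has snapped to a coarser quantized level — most visibly, the near-white background has dropped to a flat grey.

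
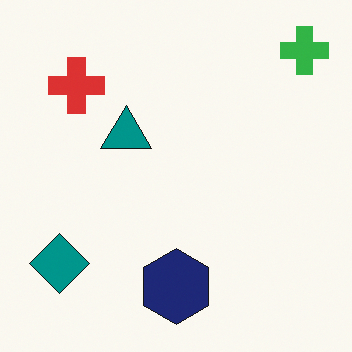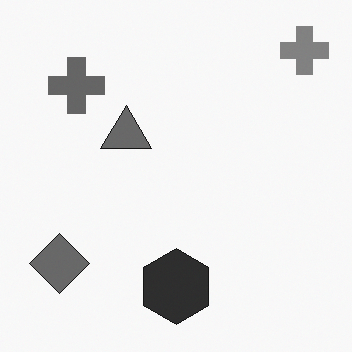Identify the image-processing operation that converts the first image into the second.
The image was converted to grayscale.

All color is removed — every shape is now a shade of grey.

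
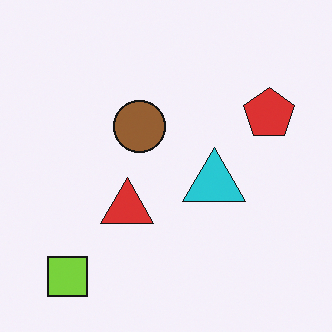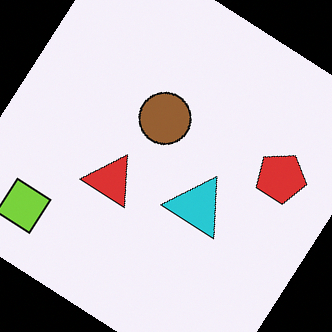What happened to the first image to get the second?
It was rotated clockwise by a large amount — several tens of degrees.

Every shape is tilted by the same angle and the image corners show triangular fill wedges — a whole-image rotation by a non-right angle.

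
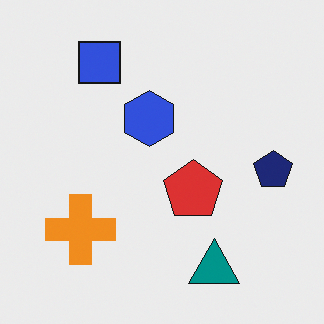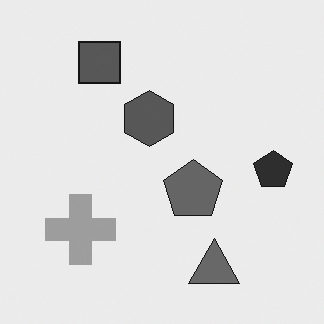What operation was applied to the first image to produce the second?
This is the original image converted to grayscale.

All color is removed — every shape is now a shade of grey.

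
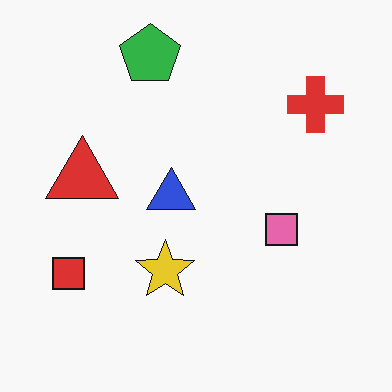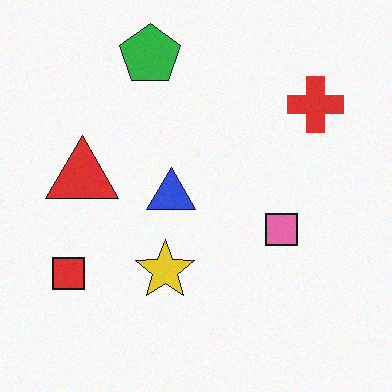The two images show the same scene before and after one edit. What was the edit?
The second image is the first degraded with subtle gaussian noise.

Random speckle covers the whole image, including the flat background.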